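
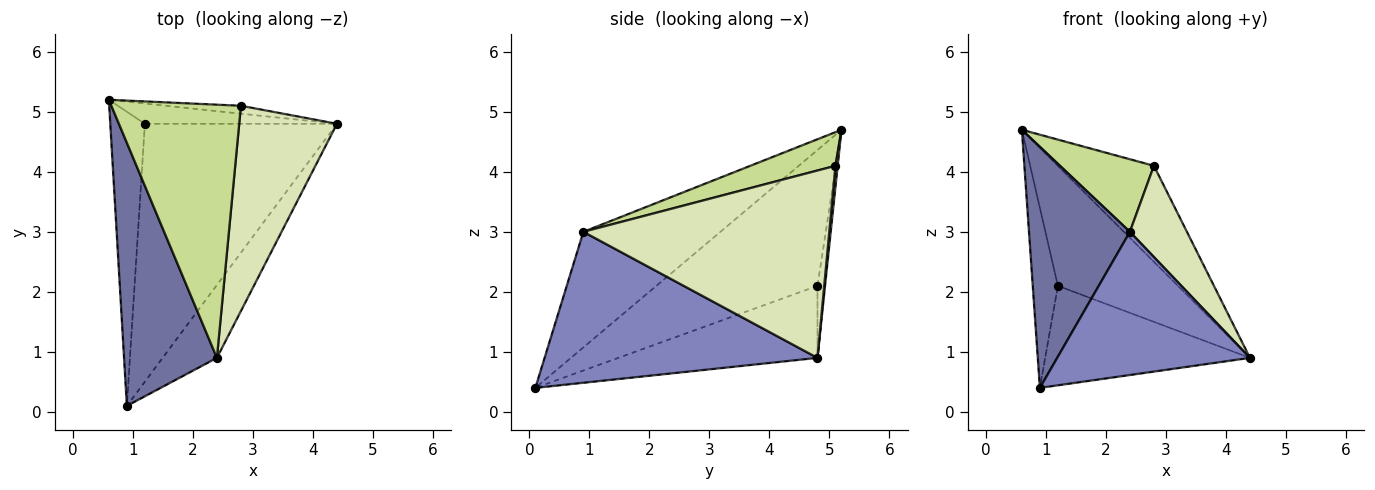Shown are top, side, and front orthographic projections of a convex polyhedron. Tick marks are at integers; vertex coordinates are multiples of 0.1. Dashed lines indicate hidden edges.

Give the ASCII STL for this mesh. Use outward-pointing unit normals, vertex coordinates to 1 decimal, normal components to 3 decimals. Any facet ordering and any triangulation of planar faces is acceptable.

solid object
 facet normal -0.676 -0.498 0.543
  outer loop
   vertex 2.4 0.9 3.0
   vertex 0.6 5.2 4.7
   vertex 0.9 0.1 0.4
  endloop
 endfacet
 facet normal 0.784 -0.554 -0.282
  outer loop
   vertex 2.4 0.9 3.0
   vertex 0.9 0.1 0.4
   vertex 4.4 4.8 0.9
  endloop
 endfacet
 facet normal -0.062 0.984 -0.166
  outer loop
   vertex 1.2 4.8 2.1
   vertex 0.6 5.2 4.7
   vertex 4.4 4.8 0.9
  endloop
 endfacet
 facet normal -0.958 0.149 -0.244
  outer loop
   vertex 1.2 4.8 2.1
   vertex 0.9 0.1 0.4
   vertex 0.6 5.2 4.7
  endloop
 endfacet
 facet normal -0.330 0.340 -0.881
  outer loop
   vertex 1.2 4.8 2.1
   vertex 4.4 4.8 0.9
   vertex 0.9 0.1 0.4
  endloop
 endfacet
 facet normal 0.023 0.996 -0.082
  outer loop
   vertex 2.8 5.1 4.1
   vertex 4.4 4.8 0.9
   vertex 0.6 5.2 4.7
  endloop
 endfacet
 facet normal 0.242 -0.267 0.933
  outer loop
   vertex 2.8 5.1 4.1
   vertex 0.6 5.2 4.7
   vertex 2.4 0.9 3.0
  endloop
 endfacet
 facet normal 0.868 -0.201 0.453
  outer loop
   vertex 2.8 5.1 4.1
   vertex 2.4 0.9 3.0
   vertex 4.4 4.8 0.9
  endloop
 endfacet
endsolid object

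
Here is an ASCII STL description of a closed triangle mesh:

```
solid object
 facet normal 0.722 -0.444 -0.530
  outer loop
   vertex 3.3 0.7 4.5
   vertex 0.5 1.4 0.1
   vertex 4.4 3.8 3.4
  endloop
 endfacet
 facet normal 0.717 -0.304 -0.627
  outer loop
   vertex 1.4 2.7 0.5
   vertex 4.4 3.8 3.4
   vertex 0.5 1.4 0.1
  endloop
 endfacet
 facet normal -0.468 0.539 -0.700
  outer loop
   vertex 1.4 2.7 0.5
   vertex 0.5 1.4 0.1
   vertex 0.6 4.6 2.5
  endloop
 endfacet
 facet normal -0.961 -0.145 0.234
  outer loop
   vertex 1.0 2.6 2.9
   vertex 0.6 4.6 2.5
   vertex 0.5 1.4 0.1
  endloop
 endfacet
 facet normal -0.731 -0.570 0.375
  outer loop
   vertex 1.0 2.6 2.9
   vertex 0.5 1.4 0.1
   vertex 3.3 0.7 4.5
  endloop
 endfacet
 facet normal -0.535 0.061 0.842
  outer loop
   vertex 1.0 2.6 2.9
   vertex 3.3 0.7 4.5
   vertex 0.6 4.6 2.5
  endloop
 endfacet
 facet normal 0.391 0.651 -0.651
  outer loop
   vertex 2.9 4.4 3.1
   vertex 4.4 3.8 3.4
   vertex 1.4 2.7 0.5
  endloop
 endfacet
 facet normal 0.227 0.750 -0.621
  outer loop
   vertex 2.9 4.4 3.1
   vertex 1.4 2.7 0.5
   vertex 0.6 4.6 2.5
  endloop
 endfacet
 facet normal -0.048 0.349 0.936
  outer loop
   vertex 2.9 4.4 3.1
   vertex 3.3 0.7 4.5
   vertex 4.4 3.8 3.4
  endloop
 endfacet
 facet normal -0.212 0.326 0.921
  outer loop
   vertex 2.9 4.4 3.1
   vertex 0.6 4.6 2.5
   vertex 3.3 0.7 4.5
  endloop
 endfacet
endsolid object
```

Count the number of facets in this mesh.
10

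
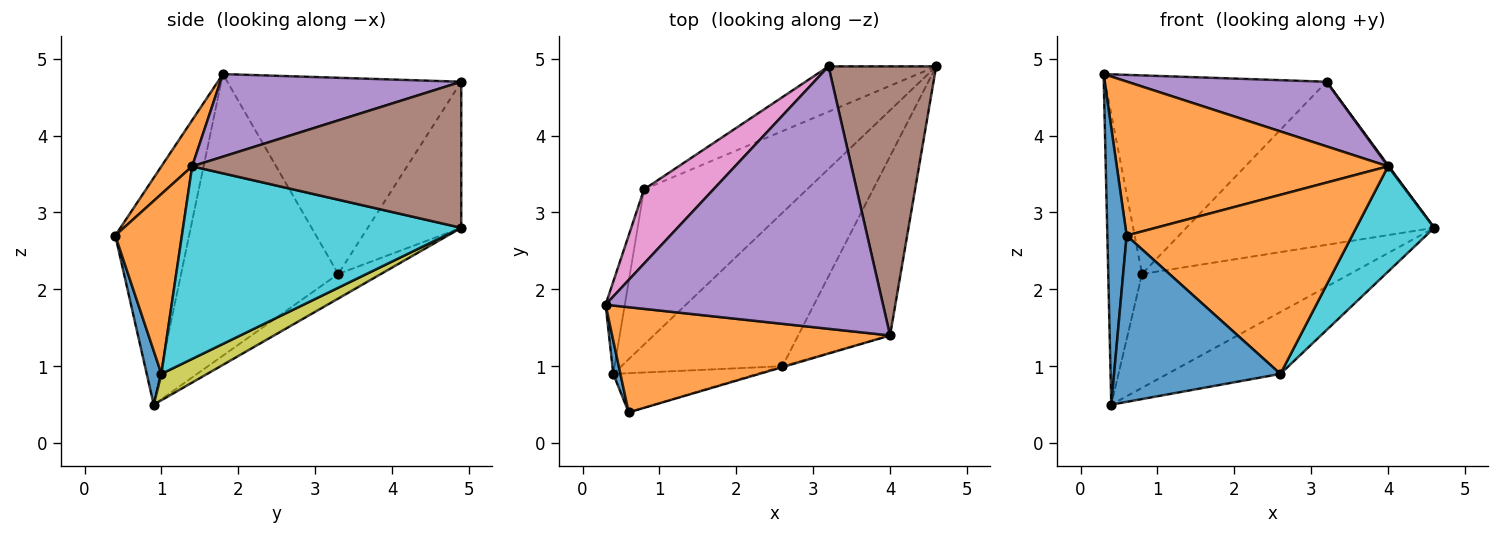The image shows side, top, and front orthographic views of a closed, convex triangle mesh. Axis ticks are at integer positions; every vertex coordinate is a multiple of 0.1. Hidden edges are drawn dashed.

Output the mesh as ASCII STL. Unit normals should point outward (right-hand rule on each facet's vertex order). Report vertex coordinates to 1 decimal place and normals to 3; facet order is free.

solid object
 facet normal -0.967 -0.253 0.030
  outer loop
   vertex 0.4 0.9 0.5
   vertex 0.6 0.4 2.7
   vertex 0.3 1.8 4.8
  endloop
 endfacet
 facet normal 0.093 -0.822 0.561
  outer loop
   vertex 4.0 1.4 3.6
   vertex 0.3 1.8 4.8
   vertex 0.6 0.4 2.7
  endloop
 endfacet
 facet normal -0.975 0.210 -0.067
  outer loop
   vertex 0.8 3.3 2.2
   vertex 0.4 0.9 0.5
   vertex 0.3 1.8 4.8
  endloop
 endfacet
 facet normal -0.121 0.587 -0.800
  outer loop
   vertex 0.8 3.3 2.2
   vertex 4.6 4.9 2.8
   vertex 0.4 0.9 0.5
  endloop
 endfacet
 facet normal 0.278 -0.230 0.933
  outer loop
   vertex 3.2 4.9 4.7
   vertex 0.3 1.8 4.8
   vertex 4.0 1.4 3.6
  endloop
 endfacet
 facet normal 0.805 -0.002 0.593
  outer loop
   vertex 3.2 4.9 4.7
   vertex 4.0 1.4 3.6
   vertex 4.6 4.9 2.8
  endloop
 endfacet
 facet normal -0.703 0.666 0.249
  outer loop
   vertex 3.2 4.9 4.7
   vertex 0.8 3.3 2.2
   vertex 0.3 1.8 4.8
  endloop
 endfacet
 facet normal -0.342 0.906 -0.252
  outer loop
   vertex 3.2 4.9 4.7
   vertex 4.6 4.9 2.8
   vertex 0.8 3.3 2.2
  endloop
 endfacet
 facet normal 0.150 0.370 -0.917
  outer loop
   vertex 2.6 1.0 0.9
   vertex 0.4 0.9 0.5
   vertex 4.6 4.9 2.8
  endloop
 endfacet
 facet normal 0.875 -0.245 -0.417
  outer loop
   vertex 2.6 1.0 0.9
   vertex 4.6 4.9 2.8
   vertex 4.0 1.4 3.6
  endloop
 endfacet
 facet normal 0.086 -0.970 -0.228
  outer loop
   vertex 2.6 1.0 0.9
   vertex 0.6 0.4 2.7
   vertex 0.4 0.9 0.5
  endloop
 endfacet
 facet normal 0.283 -0.959 -0.005
  outer loop
   vertex 2.6 1.0 0.9
   vertex 4.0 1.4 3.6
   vertex 0.6 0.4 2.7
  endloop
 endfacet
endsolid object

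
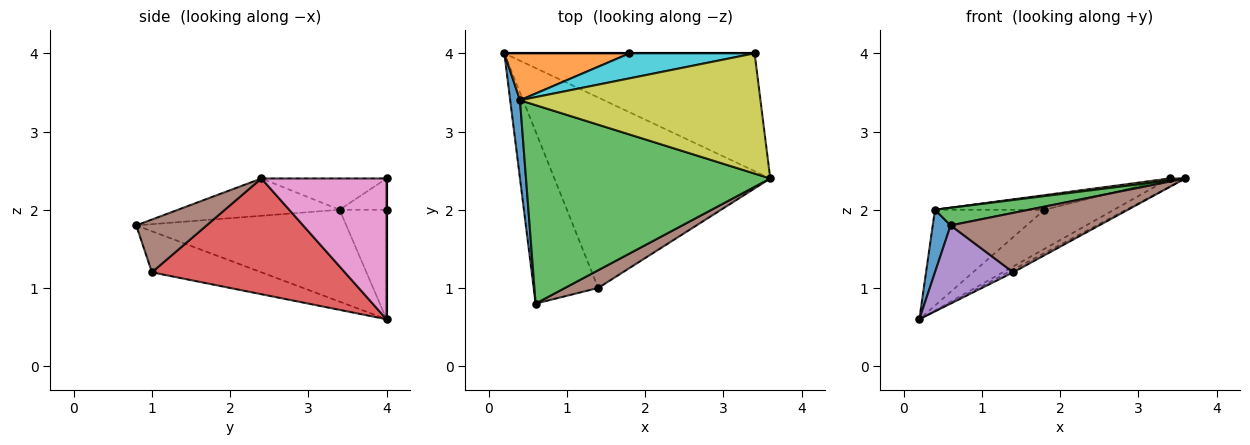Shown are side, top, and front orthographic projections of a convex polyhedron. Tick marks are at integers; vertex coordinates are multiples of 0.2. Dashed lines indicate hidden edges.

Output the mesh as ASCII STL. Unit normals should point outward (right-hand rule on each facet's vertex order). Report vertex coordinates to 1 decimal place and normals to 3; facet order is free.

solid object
 facet normal -0.991 -0.084 0.105
  outer loop
   vertex 0.4 3.4 2.0
   vertex 0.2 4.0 0.6
   vertex 0.6 0.8 1.8
  endloop
 endfacet
 facet normal -0.359 0.838 0.411
  outer loop
   vertex 0.4 3.4 2.0
   vertex 1.8 4.0 2.0
   vertex 0.2 4.0 0.6
  endloop
 endfacet
 facet normal -0.150 -0.087 0.985
  outer loop
   vertex 0.4 3.4 2.0
   vertex 0.6 0.8 1.8
   vertex 3.6 2.4 2.4
  endloop
 endfacet
 facet normal 0.473 0.013 -0.881
  outer loop
   vertex 1.4 1.0 1.2
   vertex 0.2 4.0 0.6
   vertex 3.6 2.4 2.4
  endloop
 endfacet
 facet normal -0.501 -0.358 -0.788
  outer loop
   vertex 1.4 1.0 1.2
   vertex 0.6 0.8 1.8
   vertex 0.2 4.0 0.6
  endloop
 endfacet
 facet normal 0.413 -0.873 0.260
  outer loop
   vertex 1.4 1.0 1.2
   vertex 3.6 2.4 2.4
   vertex 0.6 0.8 1.8
  endloop
 endfacet
 facet normal 0.489 0.061 -0.870
  outer loop
   vertex 3.4 4.0 2.4
   vertex 3.6 2.4 2.4
   vertex 0.2 4.0 0.6
  endloop
 endfacet
 facet normal 0.000 1.000 0.000
  outer loop
   vertex 3.4 4.0 2.4
   vertex 0.2 4.0 0.6
   vertex 1.8 4.0 2.0
  endloop
 endfacet
 facet normal -0.129 -0.016 0.992
  outer loop
   vertex 3.4 4.0 2.4
   vertex 0.4 3.4 2.0
   vertex 3.6 2.4 2.4
  endloop
 endfacet
 facet normal -0.211 0.493 0.844
  outer loop
   vertex 3.4 4.0 2.4
   vertex 1.8 4.0 2.0
   vertex 0.4 3.4 2.0
  endloop
 endfacet
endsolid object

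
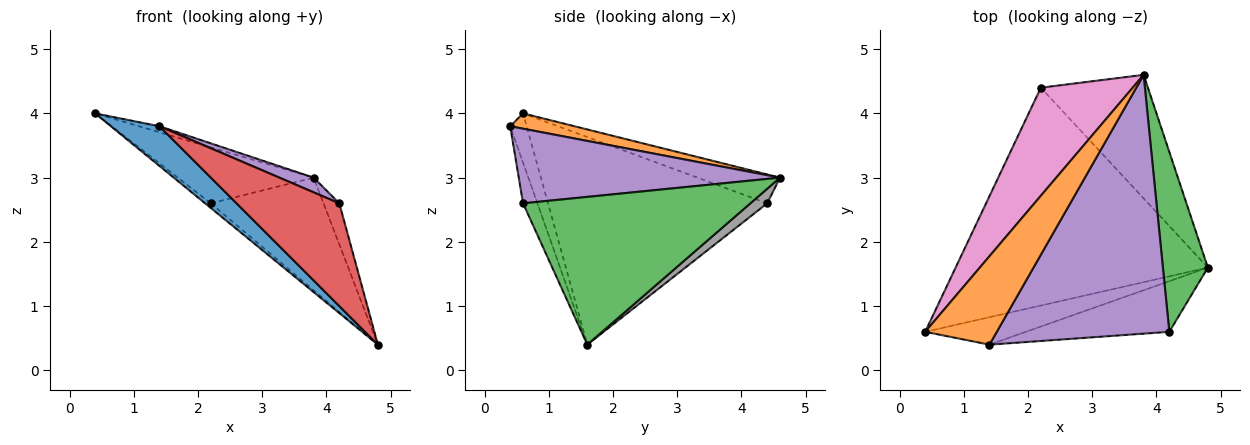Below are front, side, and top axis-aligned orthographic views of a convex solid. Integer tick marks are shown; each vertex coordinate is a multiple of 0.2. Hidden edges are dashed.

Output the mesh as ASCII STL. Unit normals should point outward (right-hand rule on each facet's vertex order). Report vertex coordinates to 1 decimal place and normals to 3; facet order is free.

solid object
 facet normal -0.268 -0.793 -0.548
  outer loop
   vertex 1.4 0.4 3.8
   vertex 0.4 0.6 4.0
   vertex 4.8 1.6 0.4
  endloop
 endfacet
 facet normal 0.208 0.067 0.976
  outer loop
   vertex 1.4 0.4 3.8
   vertex 3.8 4.6 3.0
   vertex 0.4 0.6 4.0
  endloop
 endfacet
 facet normal 0.955 0.066 0.291
  outer loop
   vertex 4.2 0.6 2.6
   vertex 4.8 1.6 0.4
   vertex 3.8 4.6 3.0
  endloop
 endfacet
 facet normal -0.124 -0.890 -0.438
  outer loop
   vertex 4.2 0.6 2.6
   vertex 1.4 0.4 3.8
   vertex 4.8 1.6 0.4
  endloop
 endfacet
 facet normal 0.397 -0.052 0.917
  outer loop
   vertex 4.2 0.6 2.6
   vertex 3.8 4.6 3.0
   vertex 1.4 0.4 3.8
  endloop
 endfacet
 facet normal -0.635 0.017 -0.772
  outer loop
   vertex 2.2 4.4 2.6
   vertex 4.8 1.6 0.4
   vertex 0.4 0.6 4.0
  endloop
 endfacet
 facet normal -0.269 0.443 0.855
  outer loop
   vertex 2.2 4.4 2.6
   vertex 0.4 0.6 4.0
   vertex 3.8 4.6 3.0
  endloop
 endfacet
 facet normal 0.100 0.670 -0.735
  outer loop
   vertex 2.2 4.4 2.6
   vertex 3.8 4.6 3.0
   vertex 4.8 1.6 0.4
  endloop
 endfacet
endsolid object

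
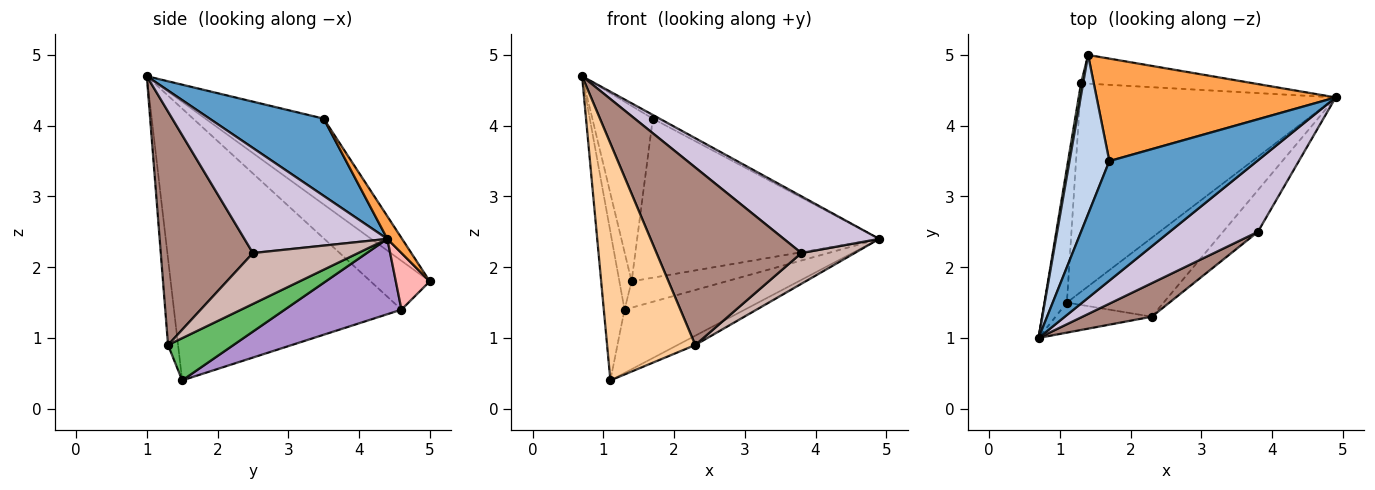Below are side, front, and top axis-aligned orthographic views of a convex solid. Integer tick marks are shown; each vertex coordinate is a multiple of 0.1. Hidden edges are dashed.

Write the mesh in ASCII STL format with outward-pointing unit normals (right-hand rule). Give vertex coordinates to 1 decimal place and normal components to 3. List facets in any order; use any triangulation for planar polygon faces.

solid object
 facet normal 0.463 0.027 0.886
  outer loop
   vertex 1.7 3.5 4.1
   vertex 0.7 1.0 4.7
   vertex 4.9 4.4 2.4
  endloop
 endfacet
 facet normal -0.823 0.421 0.382
  outer loop
   vertex 1.7 3.5 4.1
   vertex 1.4 5.0 1.8
   vertex 0.7 1.0 4.7
  endloop
 endfacet
 facet normal 0.051 0.840 0.541
  outer loop
   vertex 1.7 3.5 4.1
   vertex 4.9 4.4 2.4
   vertex 1.4 5.0 1.8
  endloop
 endfacet
 facet normal -0.112 -0.986 -0.125
  outer loop
   vertex 2.3 1.3 0.9
   vertex 0.7 1.0 4.7
   vertex 1.1 1.5 0.4
  endloop
 endfacet
 facet normal 0.398 0.107 -0.911
  outer loop
   vertex 2.3 1.3 0.9
   vertex 1.1 1.5 0.4
   vertex 4.9 4.4 2.4
  endloop
 endfacet
 facet normal -0.978 0.202 0.043
  outer loop
   vertex 1.3 4.6 1.4
   vertex 0.7 1.0 4.7
   vertex 1.4 5.0 1.8
  endloop
 endfacet
 facet normal -0.993 0.090 -0.082
  outer loop
   vertex 1.3 4.6 1.4
   vertex 1.1 1.5 0.4
   vertex 0.7 1.0 4.7
  endloop
 endfacet
 facet normal 0.235 0.657 -0.716
  outer loop
   vertex 1.3 4.6 1.4
   vertex 1.4 5.0 1.8
   vertex 4.9 4.4 2.4
  endloop
 endfacet
 facet normal 0.271 0.280 -0.921
  outer loop
   vertex 1.3 4.6 1.4
   vertex 4.9 4.4 2.4
   vertex 1.1 1.5 0.4
  endloop
 endfacet
 facet normal 0.682 -0.455 0.573
  outer loop
   vertex 3.8 2.5 2.2
   vertex 4.9 4.4 2.4
   vertex 0.7 1.0 4.7
  endloop
 endfacet
 facet normal 0.530 -0.833 0.157
  outer loop
   vertex 3.8 2.5 2.2
   vertex 0.7 1.0 4.7
   vertex 2.3 1.3 0.9
  endloop
 endfacet
 facet normal 0.761 -0.386 -0.522
  outer loop
   vertex 3.8 2.5 2.2
   vertex 2.3 1.3 0.9
   vertex 4.9 4.4 2.4
  endloop
 endfacet
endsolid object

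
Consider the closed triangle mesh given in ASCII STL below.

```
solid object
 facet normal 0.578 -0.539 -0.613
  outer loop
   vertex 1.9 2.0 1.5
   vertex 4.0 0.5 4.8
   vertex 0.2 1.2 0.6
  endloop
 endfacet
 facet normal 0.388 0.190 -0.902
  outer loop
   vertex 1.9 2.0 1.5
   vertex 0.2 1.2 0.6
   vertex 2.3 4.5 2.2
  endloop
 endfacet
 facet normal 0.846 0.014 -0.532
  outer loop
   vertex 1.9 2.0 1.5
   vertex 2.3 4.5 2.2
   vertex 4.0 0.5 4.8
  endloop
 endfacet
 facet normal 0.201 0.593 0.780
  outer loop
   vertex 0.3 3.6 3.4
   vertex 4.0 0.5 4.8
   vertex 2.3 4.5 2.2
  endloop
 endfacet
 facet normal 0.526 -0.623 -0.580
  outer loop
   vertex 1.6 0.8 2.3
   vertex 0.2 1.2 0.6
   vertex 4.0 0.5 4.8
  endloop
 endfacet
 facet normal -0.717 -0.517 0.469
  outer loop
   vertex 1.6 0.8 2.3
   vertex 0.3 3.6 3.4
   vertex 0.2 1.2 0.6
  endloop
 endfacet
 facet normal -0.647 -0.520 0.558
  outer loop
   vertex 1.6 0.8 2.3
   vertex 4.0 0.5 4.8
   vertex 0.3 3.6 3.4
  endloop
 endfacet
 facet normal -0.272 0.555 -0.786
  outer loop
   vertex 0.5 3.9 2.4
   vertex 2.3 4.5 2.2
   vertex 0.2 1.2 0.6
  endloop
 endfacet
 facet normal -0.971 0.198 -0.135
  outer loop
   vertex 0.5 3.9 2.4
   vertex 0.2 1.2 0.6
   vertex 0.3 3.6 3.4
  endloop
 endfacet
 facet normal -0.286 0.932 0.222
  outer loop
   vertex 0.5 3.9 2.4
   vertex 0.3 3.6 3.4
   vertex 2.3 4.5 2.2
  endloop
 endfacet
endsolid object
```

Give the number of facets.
10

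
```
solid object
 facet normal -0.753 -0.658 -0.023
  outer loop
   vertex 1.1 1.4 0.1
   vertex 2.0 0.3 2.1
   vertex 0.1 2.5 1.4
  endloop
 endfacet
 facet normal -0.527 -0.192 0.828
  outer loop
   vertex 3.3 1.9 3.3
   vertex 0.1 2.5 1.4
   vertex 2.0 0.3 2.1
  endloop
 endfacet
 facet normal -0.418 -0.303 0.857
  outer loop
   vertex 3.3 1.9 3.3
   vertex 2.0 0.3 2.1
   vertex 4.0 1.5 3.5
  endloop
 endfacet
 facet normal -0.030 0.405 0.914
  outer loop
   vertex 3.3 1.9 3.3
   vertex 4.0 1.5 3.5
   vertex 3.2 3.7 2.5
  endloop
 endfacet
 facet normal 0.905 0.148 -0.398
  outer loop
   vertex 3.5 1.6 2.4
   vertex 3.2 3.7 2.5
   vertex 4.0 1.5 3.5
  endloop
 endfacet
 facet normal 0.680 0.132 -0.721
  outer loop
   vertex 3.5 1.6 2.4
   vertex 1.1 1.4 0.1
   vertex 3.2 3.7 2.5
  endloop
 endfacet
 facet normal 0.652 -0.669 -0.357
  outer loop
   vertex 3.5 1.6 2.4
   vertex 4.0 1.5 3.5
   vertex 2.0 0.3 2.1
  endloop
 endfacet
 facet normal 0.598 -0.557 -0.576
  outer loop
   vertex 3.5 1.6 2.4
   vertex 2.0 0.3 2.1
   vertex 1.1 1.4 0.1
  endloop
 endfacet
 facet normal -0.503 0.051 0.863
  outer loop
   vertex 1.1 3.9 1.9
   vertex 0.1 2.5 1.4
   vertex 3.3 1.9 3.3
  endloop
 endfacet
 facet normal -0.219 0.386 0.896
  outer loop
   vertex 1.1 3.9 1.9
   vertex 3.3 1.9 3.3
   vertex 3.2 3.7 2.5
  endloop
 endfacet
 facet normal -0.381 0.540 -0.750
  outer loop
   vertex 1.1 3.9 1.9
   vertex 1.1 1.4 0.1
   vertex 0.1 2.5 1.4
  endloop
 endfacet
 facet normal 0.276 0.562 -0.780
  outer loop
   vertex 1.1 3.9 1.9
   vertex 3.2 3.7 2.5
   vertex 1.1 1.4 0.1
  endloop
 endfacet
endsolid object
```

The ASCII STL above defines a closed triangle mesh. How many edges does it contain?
18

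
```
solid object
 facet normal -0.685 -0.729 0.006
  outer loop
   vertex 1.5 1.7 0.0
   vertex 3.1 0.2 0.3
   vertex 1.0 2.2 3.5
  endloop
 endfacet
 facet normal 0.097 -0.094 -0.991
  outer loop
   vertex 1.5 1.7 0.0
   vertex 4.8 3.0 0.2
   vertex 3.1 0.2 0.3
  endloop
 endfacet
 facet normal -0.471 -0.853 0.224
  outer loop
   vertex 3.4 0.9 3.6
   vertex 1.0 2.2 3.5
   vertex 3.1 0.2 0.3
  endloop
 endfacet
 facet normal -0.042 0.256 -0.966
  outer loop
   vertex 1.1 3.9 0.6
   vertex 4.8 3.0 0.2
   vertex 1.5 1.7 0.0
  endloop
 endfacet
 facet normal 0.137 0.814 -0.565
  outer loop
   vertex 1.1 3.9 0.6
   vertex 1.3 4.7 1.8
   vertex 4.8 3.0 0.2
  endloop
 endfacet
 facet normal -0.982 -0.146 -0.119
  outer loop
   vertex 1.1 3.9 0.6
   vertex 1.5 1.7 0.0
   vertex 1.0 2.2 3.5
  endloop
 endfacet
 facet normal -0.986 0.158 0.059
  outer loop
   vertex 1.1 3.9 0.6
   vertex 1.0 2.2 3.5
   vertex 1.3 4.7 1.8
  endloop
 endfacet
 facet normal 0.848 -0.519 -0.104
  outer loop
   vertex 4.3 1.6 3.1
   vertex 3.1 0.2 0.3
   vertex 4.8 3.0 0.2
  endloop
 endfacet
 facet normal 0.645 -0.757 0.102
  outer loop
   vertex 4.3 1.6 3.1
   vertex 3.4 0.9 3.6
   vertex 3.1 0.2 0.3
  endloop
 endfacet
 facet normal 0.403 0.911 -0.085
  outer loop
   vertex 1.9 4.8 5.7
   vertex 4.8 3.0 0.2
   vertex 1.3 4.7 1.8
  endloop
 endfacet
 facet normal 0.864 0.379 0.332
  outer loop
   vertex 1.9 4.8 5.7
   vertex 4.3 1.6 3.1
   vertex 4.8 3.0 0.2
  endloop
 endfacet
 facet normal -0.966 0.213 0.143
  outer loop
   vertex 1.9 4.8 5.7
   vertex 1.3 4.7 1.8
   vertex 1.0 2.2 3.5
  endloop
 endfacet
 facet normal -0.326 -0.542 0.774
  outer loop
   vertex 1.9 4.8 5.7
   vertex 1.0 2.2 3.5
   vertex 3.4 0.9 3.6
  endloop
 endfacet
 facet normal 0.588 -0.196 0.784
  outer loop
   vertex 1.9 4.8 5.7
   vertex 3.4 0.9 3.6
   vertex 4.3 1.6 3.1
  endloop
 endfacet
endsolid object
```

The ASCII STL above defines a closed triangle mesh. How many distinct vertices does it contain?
9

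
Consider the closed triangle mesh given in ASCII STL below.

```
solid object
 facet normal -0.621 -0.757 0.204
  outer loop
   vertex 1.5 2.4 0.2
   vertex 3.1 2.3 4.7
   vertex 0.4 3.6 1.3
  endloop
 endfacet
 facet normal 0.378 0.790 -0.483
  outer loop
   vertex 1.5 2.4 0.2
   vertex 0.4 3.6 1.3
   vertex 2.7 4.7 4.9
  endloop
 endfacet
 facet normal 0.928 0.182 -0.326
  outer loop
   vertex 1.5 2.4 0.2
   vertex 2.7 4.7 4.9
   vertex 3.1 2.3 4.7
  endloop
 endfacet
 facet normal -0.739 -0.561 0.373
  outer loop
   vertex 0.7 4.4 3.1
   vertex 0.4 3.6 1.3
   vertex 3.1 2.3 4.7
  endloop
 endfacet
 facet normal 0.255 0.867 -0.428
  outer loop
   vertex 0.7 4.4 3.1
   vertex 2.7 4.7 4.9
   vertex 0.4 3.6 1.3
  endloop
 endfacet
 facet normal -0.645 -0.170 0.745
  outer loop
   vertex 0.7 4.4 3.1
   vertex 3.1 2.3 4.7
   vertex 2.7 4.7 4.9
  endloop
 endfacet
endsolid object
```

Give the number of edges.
9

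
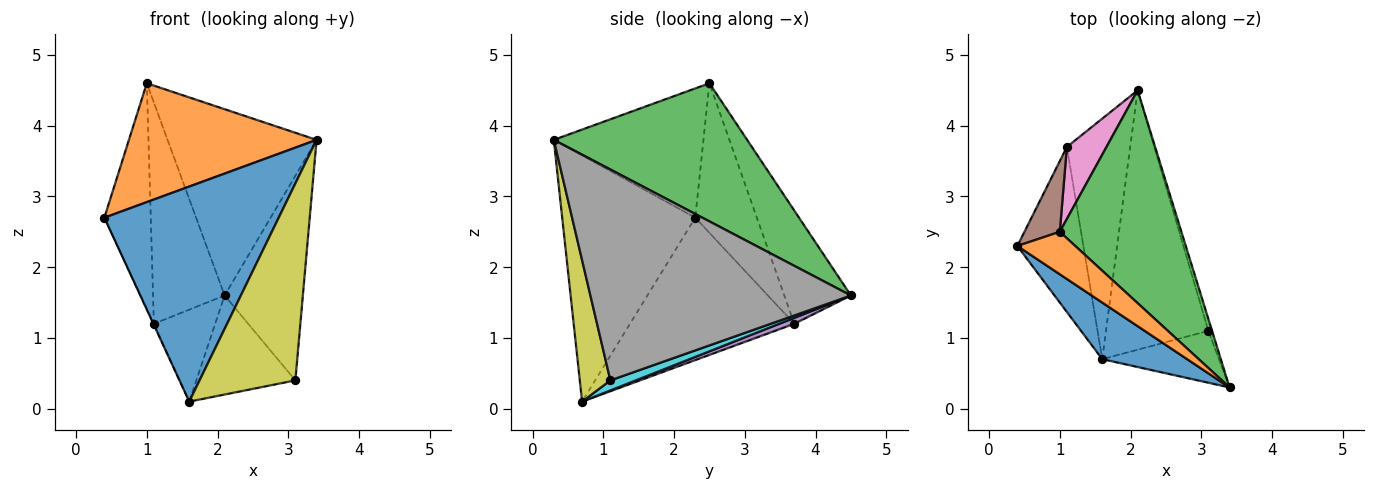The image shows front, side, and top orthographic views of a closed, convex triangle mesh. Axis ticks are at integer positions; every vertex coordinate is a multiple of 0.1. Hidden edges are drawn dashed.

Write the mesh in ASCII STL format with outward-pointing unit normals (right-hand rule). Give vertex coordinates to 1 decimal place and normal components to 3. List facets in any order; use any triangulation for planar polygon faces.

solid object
 facet normal -0.594 -0.778 0.205
  outer loop
   vertex 1.6 0.7 0.1
   vertex 3.4 0.3 3.8
   vertex 0.4 2.3 2.7
  endloop
 endfacet
 facet normal -0.601 -0.753 0.269
  outer loop
   vertex 1.0 2.5 4.6
   vertex 0.4 2.3 2.7
   vertex 3.4 0.3 3.8
  endloop
 endfacet
 facet normal 0.650 0.501 0.572
  outer loop
   vertex 1.0 2.5 4.6
   vertex 3.4 0.3 3.8
   vertex 2.1 4.5 1.6
  endloop
 endfacet
 facet normal -0.907 0.003 -0.421
  outer loop
   vertex 1.1 3.7 1.2
   vertex 1.6 0.7 0.1
   vertex 0.4 2.3 2.7
  endloop
 endfacet
 facet normal 0.088 0.356 -0.930
  outer loop
   vertex 1.1 3.7 1.2
   vertex 2.1 4.5 1.6
   vertex 1.6 0.7 0.1
  endloop
 endfacet
 facet normal -0.785 0.591 0.186
  outer loop
   vertex 1.1 3.7 1.2
   vertex 0.4 2.3 2.7
   vertex 1.0 2.5 4.6
  endloop
 endfacet
 facet normal -0.663 0.712 0.232
  outer loop
   vertex 1.1 3.7 1.2
   vertex 1.0 2.5 4.6
   vertex 2.1 4.5 1.6
  endloop
 endfacet
 facet normal 0.958 0.288 -0.017
  outer loop
   vertex 3.1 1.1 0.4
   vertex 2.1 4.5 1.6
   vertex 3.4 0.3 3.8
  endloop
 endfacet
 facet normal 0.295 -0.924 -0.243
  outer loop
   vertex 3.1 1.1 0.4
   vertex 3.4 0.3 3.8
   vertex 1.6 0.7 0.1
  endloop
 endfacet
 facet normal 0.091 0.355 -0.930
  outer loop
   vertex 3.1 1.1 0.4
   vertex 1.6 0.7 0.1
   vertex 2.1 4.5 1.6
  endloop
 endfacet
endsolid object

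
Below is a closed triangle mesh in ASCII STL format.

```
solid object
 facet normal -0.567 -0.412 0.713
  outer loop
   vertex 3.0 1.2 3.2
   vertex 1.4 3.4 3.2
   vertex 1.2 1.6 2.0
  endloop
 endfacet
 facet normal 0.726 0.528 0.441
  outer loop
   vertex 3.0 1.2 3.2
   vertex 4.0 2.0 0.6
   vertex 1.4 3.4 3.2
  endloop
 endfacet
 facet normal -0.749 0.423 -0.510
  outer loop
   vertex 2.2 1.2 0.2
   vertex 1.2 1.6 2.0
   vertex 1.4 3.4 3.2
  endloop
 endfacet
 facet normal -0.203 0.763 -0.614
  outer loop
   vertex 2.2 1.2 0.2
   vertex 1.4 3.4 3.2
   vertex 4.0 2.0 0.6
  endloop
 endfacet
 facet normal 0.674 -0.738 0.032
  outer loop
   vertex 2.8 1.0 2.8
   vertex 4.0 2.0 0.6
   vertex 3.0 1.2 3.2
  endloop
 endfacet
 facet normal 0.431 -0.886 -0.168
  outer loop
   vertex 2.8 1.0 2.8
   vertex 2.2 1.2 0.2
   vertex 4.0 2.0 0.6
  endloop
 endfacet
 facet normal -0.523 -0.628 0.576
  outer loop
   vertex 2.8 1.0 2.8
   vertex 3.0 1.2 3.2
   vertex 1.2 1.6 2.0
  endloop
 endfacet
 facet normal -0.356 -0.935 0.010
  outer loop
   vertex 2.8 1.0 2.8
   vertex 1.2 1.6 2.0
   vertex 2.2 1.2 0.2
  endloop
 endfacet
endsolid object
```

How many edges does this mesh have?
12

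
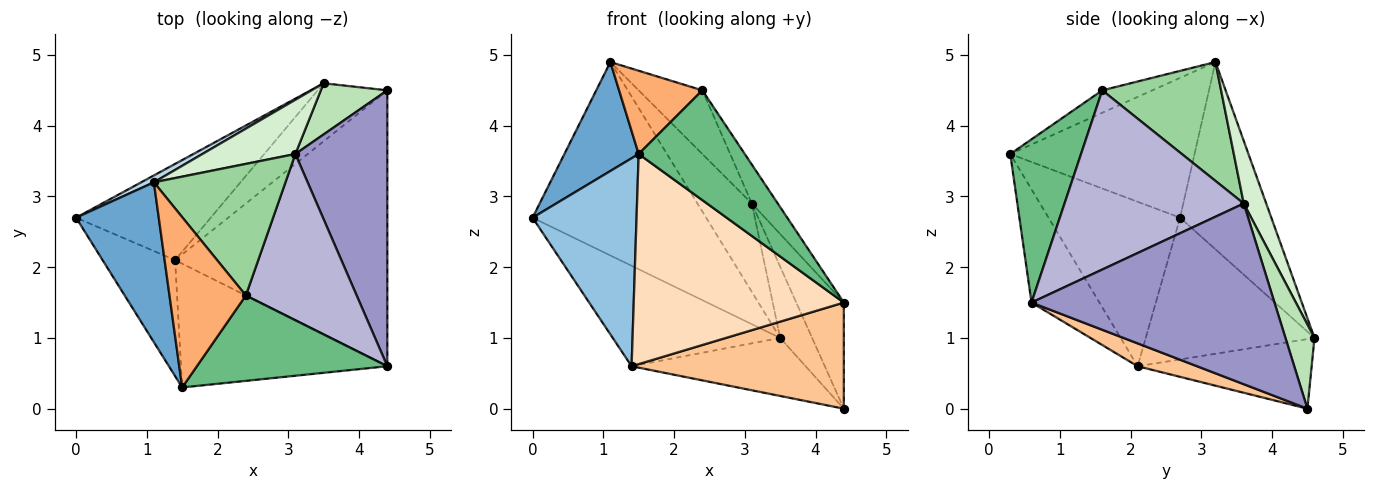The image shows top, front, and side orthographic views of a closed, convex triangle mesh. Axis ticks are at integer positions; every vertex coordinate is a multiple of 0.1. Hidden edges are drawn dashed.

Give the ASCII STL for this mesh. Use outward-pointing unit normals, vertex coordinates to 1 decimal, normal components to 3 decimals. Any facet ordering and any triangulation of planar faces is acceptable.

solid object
 facet normal -0.813 -0.328 0.481
  outer loop
   vertex 1.1 3.2 4.9
   vertex 0.0 2.7 2.7
   vertex 1.5 0.3 3.6
  endloop
 endfacet
 facet normal -0.741 -0.586 -0.327
  outer loop
   vertex 1.4 2.1 0.6
   vertex 1.5 0.3 3.6
   vertex 0.0 2.7 2.7
  endloop
 endfacet
 facet normal -0.465 0.885 0.031
  outer loop
   vertex 3.5 4.6 1.0
   vertex 0.0 2.7 2.7
   vertex 1.1 3.2 4.9
  endloop
 endfacet
 facet normal -0.589 0.584 -0.559
  outer loop
   vertex 3.5 4.6 1.0
   vertex 1.4 2.1 0.6
   vertex 0.0 2.7 2.7
  endloop
 endfacet
 facet normal -0.577 0.577 -0.577
  outer loop
   vertex 3.5 4.6 1.0
   vertex 4.4 4.5 0.0
   vertex 1.4 2.1 0.6
  endloop
 endfacet
 facet normal -0.255 -0.425 0.869
  outer loop
   vertex 2.4 1.6 4.5
   vertex 1.1 3.2 4.9
   vertex 1.5 0.3 3.6
  endloop
 endfacet
 facet normal 0.100 -0.357 -0.929
  outer loop
   vertex 4.4 0.6 1.5
   vertex 1.4 2.1 0.6
   vertex 4.4 4.5 0.0
  endloop
 endfacet
 facet normal -0.268 -0.830 -0.489
  outer loop
   vertex 4.4 0.6 1.5
   vertex 1.5 0.3 3.6
   vertex 1.4 2.1 0.6
  endloop
 endfacet
 facet normal 0.466 -0.699 0.543
  outer loop
   vertex 4.4 0.6 1.5
   vertex 2.4 1.6 4.5
   vertex 1.5 0.3 3.6
  endloop
 endfacet
 facet normal 0.631 0.338 0.698
  outer loop
   vertex 3.1 3.6 2.9
   vertex 1.1 3.2 4.9
   vertex 2.4 1.6 4.5
  endloop
 endfacet
 facet normal 0.594 0.654 0.469
  outer loop
   vertex 3.1 3.6 2.9
   vertex 4.4 4.5 0.0
   vertex 3.5 4.6 1.0
  endloop
 endfacet
 facet normal 0.332 0.804 0.493
  outer loop
   vertex 3.1 3.6 2.9
   vertex 3.5 4.6 1.0
   vertex 1.1 3.2 4.9
  endloop
 endfacet
 facet normal 0.878 0.172 0.447
  outer loop
   vertex 3.1 3.6 2.9
   vertex 4.4 0.6 1.5
   vertex 4.4 4.5 0.0
  endloop
 endfacet
 facet normal 0.844 0.122 0.522
  outer loop
   vertex 3.1 3.6 2.9
   vertex 2.4 1.6 4.5
   vertex 4.4 0.6 1.5
  endloop
 endfacet
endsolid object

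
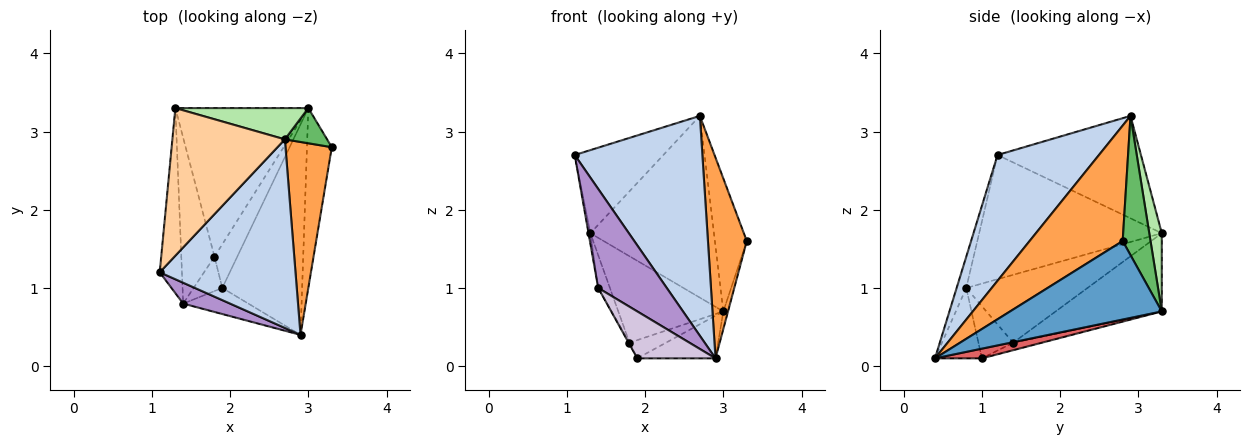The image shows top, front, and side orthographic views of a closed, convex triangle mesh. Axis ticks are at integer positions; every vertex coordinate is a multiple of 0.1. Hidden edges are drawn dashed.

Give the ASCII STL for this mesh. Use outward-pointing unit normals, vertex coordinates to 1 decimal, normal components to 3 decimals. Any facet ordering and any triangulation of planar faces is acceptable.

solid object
 facet normal 0.953 0.029 -0.301
  outer loop
   vertex 3.0 3.3 0.7
   vertex 3.3 2.8 1.6
   vertex 2.9 0.4 0.1
  endloop
 endfacet
 facet normal 0.516 -0.650 0.558
  outer loop
   vertex 2.7 2.9 3.2
   vertex 1.1 1.2 2.7
   vertex 2.9 0.4 0.1
  endloop
 endfacet
 facet normal 0.865 -0.361 0.347
  outer loop
   vertex 2.7 2.9 3.2
   vertex 2.9 0.4 0.1
   vertex 3.3 2.8 1.6
  endloop
 endfacet
 facet normal -0.622 0.384 0.683
  outer loop
   vertex 2.7 2.9 3.2
   vertex 1.3 3.3 1.7
   vertex 1.1 1.2 2.7
  endloop
 endfacet
 facet normal 0.645 0.739 0.196
  outer loop
   vertex 2.7 2.9 3.2
   vertex 3.3 2.8 1.6
   vertex 3.0 3.3 0.7
  endloop
 endfacet
 facet normal 0.099 0.981 0.169
  outer loop
   vertex 2.7 2.9 3.2
   vertex 3.0 3.3 0.7
   vertex 1.3 3.3 1.7
  endloop
 endfacet
 facet normal 0.118 0.197 -0.973
  outer loop
   vertex 1.9 1.0 0.1
   vertex 3.0 3.3 0.7
   vertex 2.9 0.4 0.1
  endloop
 endfacet
 facet normal -0.984 0.010 -0.176
  outer loop
   vertex 1.4 0.8 1.0
   vertex 1.1 1.2 2.7
   vertex 1.3 3.3 1.7
  endloop
 endfacet
 facet normal -0.136 -0.969 0.204
  outer loop
   vertex 1.4 0.8 1.0
   vertex 2.9 0.4 0.1
   vertex 1.1 1.2 2.7
  endloop
 endfacet
 facet normal -0.464 -0.774 -0.430
  outer loop
   vertex 1.4 0.8 1.0
   vertex 1.9 1.0 0.1
   vertex 2.9 0.4 0.1
  endloop
 endfacet
 facet normal -0.895 0.087 -0.437
  outer loop
   vertex 1.8 1.4 0.3
   vertex 1.4 0.8 1.0
   vertex 1.3 3.3 1.7
  endloop
 endfacet
 facet normal -0.876 0.022 -0.482
  outer loop
   vertex 1.8 1.4 0.3
   vertex 1.9 1.0 0.1
   vertex 1.4 0.8 1.0
  endloop
 endfacet
 facet normal -0.453 0.448 -0.770
  outer loop
   vertex 1.8 1.4 0.3
   vertex 1.3 3.3 1.7
   vertex 3.0 3.3 0.7
  endloop
 endfacet
 facet normal -0.290 0.369 -0.883
  outer loop
   vertex 1.8 1.4 0.3
   vertex 3.0 3.3 0.7
   vertex 1.9 1.0 0.1
  endloop
 endfacet
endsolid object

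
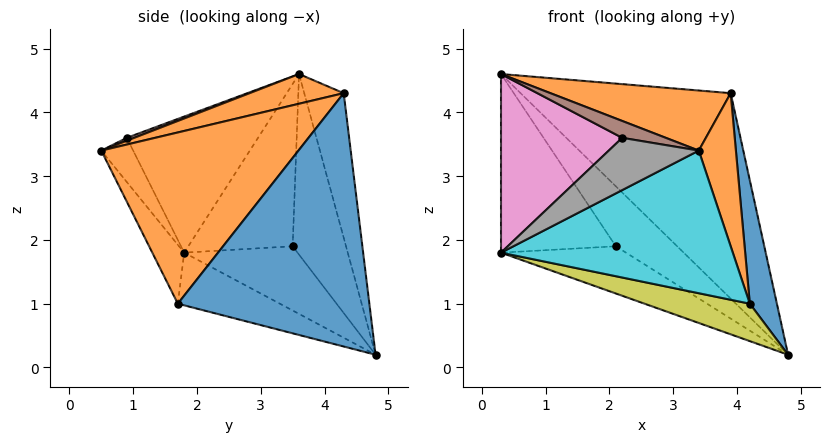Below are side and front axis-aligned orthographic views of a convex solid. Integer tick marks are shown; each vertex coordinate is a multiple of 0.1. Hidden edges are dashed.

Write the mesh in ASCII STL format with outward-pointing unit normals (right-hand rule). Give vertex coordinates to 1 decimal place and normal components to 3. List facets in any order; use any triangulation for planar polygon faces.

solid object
 facet normal -0.184 0.980 0.079
  outer loop
   vertex 3.9 4.3 4.3
   vertex 4.8 4.8 0.2
   vertex 0.3 3.6 4.6
  endloop
 endfacet
 facet normal 0.128 -0.244 0.961
  outer loop
   vertex 3.9 4.3 4.3
   vertex 0.3 3.6 4.6
   vertex 3.4 0.5 3.4
  endloop
 endfacet
 facet normal -0.595 0.684 -0.422
  outer loop
   vertex 2.1 3.5 1.9
   vertex 0.3 3.6 4.6
   vertex 4.8 4.8 0.2
  endloop
 endfacet
 facet normal -0.607 0.668 -0.430
  outer loop
   vertex 2.1 3.5 1.9
   vertex 0.3 1.8 1.8
   vertex 0.3 3.6 4.6
  endloop
 endfacet
 facet normal -0.601 0.662 -0.448
  outer loop
   vertex 2.1 3.5 1.9
   vertex 4.8 4.8 0.2
   vertex 0.3 1.8 1.8
  endloop
 endfacet
 facet normal 0.054 -0.313 0.948
  outer loop
   vertex 2.2 0.9 3.6
   vertex 3.4 0.5 3.4
   vertex 0.3 3.6 4.6
  endloop
 endfacet
 facet normal -0.673 -0.622 0.400
  outer loop
   vertex 2.2 0.9 3.6
   vertex 0.3 3.6 4.6
   vertex 0.3 1.8 1.8
  endloop
 endfacet
 facet normal -0.332 -0.936 -0.118
  outer loop
   vertex 2.2 0.9 3.6
   vertex 0.3 1.8 1.8
   vertex 3.4 0.5 3.4
  endloop
 endfacet
 facet normal -0.202 -0.208 -0.957
  outer loop
   vertex 4.2 1.7 1.0
   vertex 0.3 1.8 1.8
   vertex 4.8 4.8 0.2
  endloop
 endfacet
 facet normal -0.120 -0.871 -0.476
  outer loop
   vertex 4.2 1.7 1.0
   vertex 3.4 0.5 3.4
   vertex 0.3 1.8 1.8
  endloop
 endfacet
 facet normal 0.971 -0.137 0.196
  outer loop
   vertex 4.2 1.7 1.0
   vertex 4.8 4.8 0.2
   vertex 3.9 4.3 4.3
  endloop
 endfacet
 facet normal 0.957 -0.180 0.229
  outer loop
   vertex 4.2 1.7 1.0
   vertex 3.9 4.3 4.3
   vertex 3.4 0.5 3.4
  endloop
 endfacet
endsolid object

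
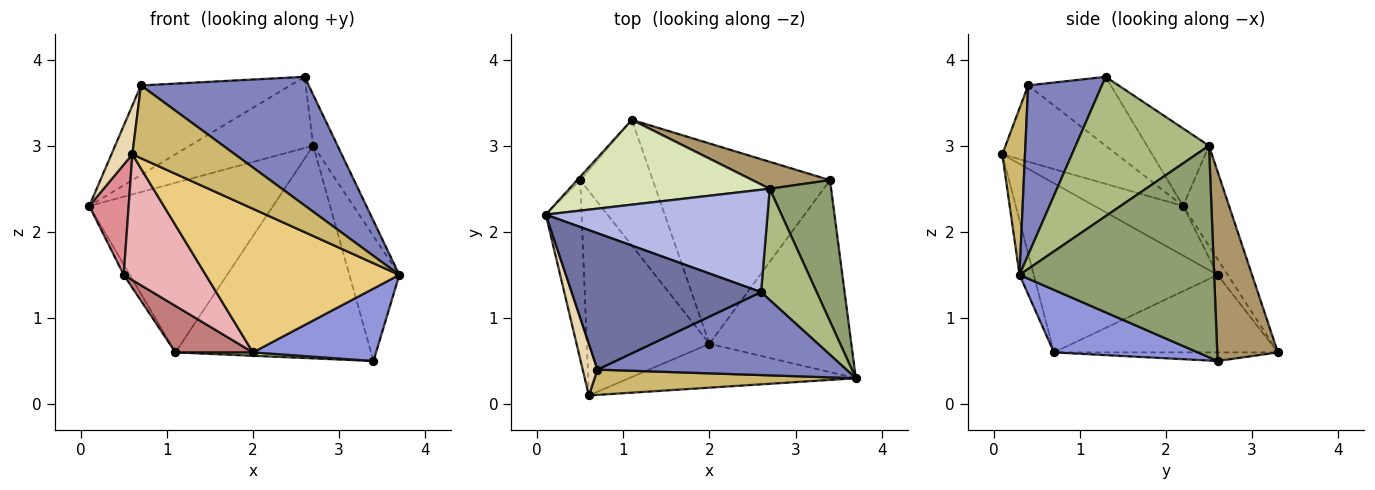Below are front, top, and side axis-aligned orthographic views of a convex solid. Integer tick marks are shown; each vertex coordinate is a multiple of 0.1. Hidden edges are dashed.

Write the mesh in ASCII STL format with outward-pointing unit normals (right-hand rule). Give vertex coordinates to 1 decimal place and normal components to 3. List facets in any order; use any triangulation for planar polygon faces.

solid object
 facet normal -0.291 0.525 0.800
  outer loop
   vertex 0.7 0.4 3.7
   vertex 2.6 1.3 3.8
   vertex 0.1 2.2 2.3
  endloop
 endfacet
 facet normal 0.347 -0.788 0.508
  outer loop
   vertex 0.7 0.4 3.7
   vertex 3.7 0.3 1.5
   vertex 2.6 1.3 3.8
  endloop
 endfacet
 facet normal 0.381 -0.326 -0.865
  outer loop
   vertex 2.0 0.7 0.6
   vertex 3.4 2.6 0.5
   vertex 3.7 0.3 1.5
  endloop
 endfacet
 facet normal -0.276 0.549 0.789
  outer loop
   vertex 2.7 2.5 3.0
   vertex 0.1 2.2 2.3
   vertex 2.6 1.3 3.8
  endloop
 endfacet
 facet normal 0.932 0.239 0.271
  outer loop
   vertex 2.7 2.5 3.0
   vertex 3.7 0.3 1.5
   vertex 3.4 2.6 0.5
  endloop
 endfacet
 facet normal 0.916 0.167 0.365
  outer loop
   vertex 2.7 2.5 3.0
   vertex 2.6 1.3 3.8
   vertex 3.7 0.3 1.5
  endloop
 endfacet
 facet normal -0.049 -0.017 -0.999
  outer loop
   vertex 1.1 3.3 0.6
   vertex 3.4 2.6 0.5
   vertex 2.0 0.7 0.6
  endloop
 endfacet
 facet normal -0.218 0.873 0.436
  outer loop
   vertex 1.1 3.3 0.6
   vertex 0.1 2.2 2.3
   vertex 2.7 2.5 3.0
  endloop
 endfacet
 facet normal 0.294 0.948 0.120
  outer loop
   vertex 1.1 3.3 0.6
   vertex 2.7 2.5 3.0
   vertex 3.4 2.6 0.5
  endloop
 endfacet
 facet normal 0.205 -0.925 0.321
  outer loop
   vertex 0.6 0.1 2.9
   vertex 3.7 0.3 1.5
   vertex 0.7 0.4 3.7
  endloop
 endfacet
 facet normal -0.070 -0.954 -0.292
  outer loop
   vertex 0.6 0.1 2.9
   vertex 2.0 0.7 0.6
   vertex 3.7 0.3 1.5
  endloop
 endfacet
 facet normal -0.966 -0.177 0.187
  outer loop
   vertex 0.6 0.1 2.9
   vertex 0.7 0.4 3.7
   vertex 0.1 2.2 2.3
  endloop
 endfacet
 facet normal -0.845 0.507 -0.169
  outer loop
   vertex 0.5 2.6 1.5
   vertex 0.1 2.2 2.3
   vertex 1.1 3.3 0.6
  endloop
 endfacet
 facet normal -0.708 -0.245 -0.662
  outer loop
   vertex 0.5 2.6 1.5
   vertex 1.1 3.3 0.6
   vertex 2.0 0.7 0.6
  endloop
 endfacet
 facet normal -0.763 -0.339 -0.551
  outer loop
   vertex 0.5 2.6 1.5
   vertex 0.6 0.1 2.9
   vertex 0.1 2.2 2.3
  endloop
 endfacet
 facet normal -0.761 -0.340 -0.552
  outer loop
   vertex 0.5 2.6 1.5
   vertex 2.0 0.7 0.6
   vertex 0.6 0.1 2.9
  endloop
 endfacet
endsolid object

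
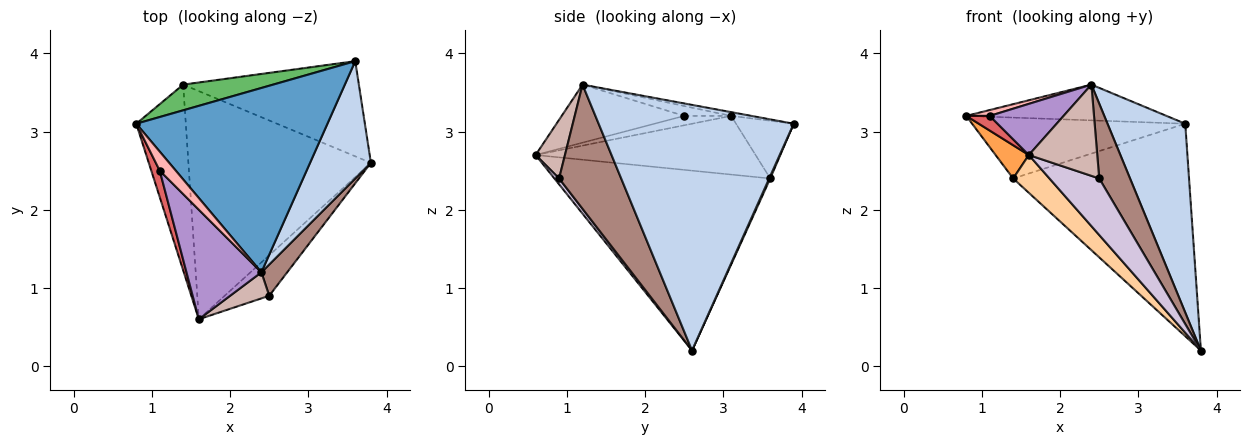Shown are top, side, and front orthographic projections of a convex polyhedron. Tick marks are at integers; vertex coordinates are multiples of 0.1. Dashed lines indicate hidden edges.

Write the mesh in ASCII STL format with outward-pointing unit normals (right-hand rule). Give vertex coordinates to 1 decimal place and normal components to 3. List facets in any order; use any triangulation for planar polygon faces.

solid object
 facet normal -0.019 0.190 0.982
  outer loop
   vertex 2.4 1.2 3.6
   vertex 3.6 3.9 3.1
   vertex 0.8 3.1 3.2
  endloop
 endfacet
 facet normal 0.905 -0.361 0.224
  outer loop
   vertex 2.4 1.2 3.6
   vertex 3.8 2.6 0.2
   vertex 3.6 3.9 3.1
  endloop
 endfacet
 facet normal -0.759 -0.115 -0.641
  outer loop
   vertex 1.4 3.6 2.4
   vertex 1.6 0.6 2.7
   vertex 0.8 3.1 3.2
  endloop
 endfacet
 facet normal -0.697 -0.117 -0.707
  outer loop
   vertex 1.4 3.6 2.4
   vertex 3.8 2.6 0.2
   vertex 1.6 0.6 2.7
  endloop
 endfacet
 facet normal -0.242 0.894 0.377
  outer loop
   vertex 1.4 3.6 2.4
   vertex 0.8 3.1 3.2
   vertex 3.6 3.9 3.1
  endloop
 endfacet
 facet normal 0.006 0.913 -0.409
  outer loop
   vertex 1.4 3.6 2.4
   vertex 3.6 3.9 3.1
   vertex 3.8 2.6 0.2
  endloop
 endfacet
 facet normal -0.697 -0.348 0.627
  outer loop
   vertex 1.1 2.5 3.2
   vertex 0.8 3.1 3.2
   vertex 1.6 0.6 2.7
  endloop
 endfacet
 facet normal -0.507 -0.253 0.824
  outer loop
   vertex 1.1 2.5 3.2
   vertex 2.4 1.2 3.6
   vertex 0.8 3.1 3.2
  endloop
 endfacet
 facet normal -0.575 -0.346 0.742
  outer loop
   vertex 1.1 2.5 3.2
   vertex 1.6 0.6 2.7
   vertex 2.4 1.2 3.6
  endloop
 endfacet
 facet normal 0.076 -0.810 -0.581
  outer loop
   vertex 2.5 0.9 2.4
   vertex 1.6 0.6 2.7
   vertex 3.8 2.6 0.2
  endloop
 endfacet
 facet normal 0.881 -0.437 0.183
  outer loop
   vertex 2.5 0.9 2.4
   vertex 3.8 2.6 0.2
   vertex 2.4 1.2 3.6
  endloop
 endfacet
 facet normal 0.381 -0.889 0.254
  outer loop
   vertex 2.5 0.9 2.4
   vertex 2.4 1.2 3.6
   vertex 1.6 0.6 2.7
  endloop
 endfacet
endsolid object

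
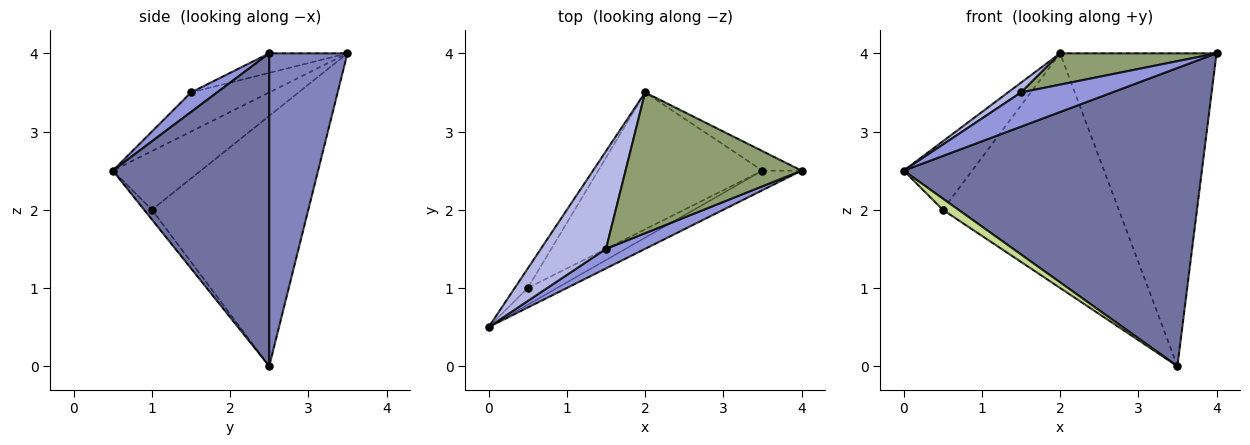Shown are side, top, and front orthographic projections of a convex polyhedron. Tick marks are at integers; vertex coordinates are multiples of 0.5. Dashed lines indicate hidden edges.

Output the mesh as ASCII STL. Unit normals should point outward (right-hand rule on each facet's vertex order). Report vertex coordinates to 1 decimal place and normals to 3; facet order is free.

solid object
 facet normal 0.464 -0.884 -0.058
  outer loop
   vertex 3.5 2.5 0.0
   vertex 4.0 2.5 4.0
   vertex 0.0 0.5 2.5
  endloop
 endfacet
 facet normal 0.447 0.893 -0.056
  outer loop
   vertex 3.5 2.5 0.0
   vertex 2.0 3.5 4.0
   vertex 4.0 2.5 4.0
  endloop
 endfacet
 facet normal 0.241 -0.843 0.482
  outer loop
   vertex 1.5 1.5 3.5
   vertex 0.0 0.5 2.5
   vertex 4.0 2.5 4.0
  endloop
 endfacet
 facet normal -0.513 -0.085 0.854
  outer loop
   vertex 1.5 1.5 3.5
   vertex 2.0 3.5 4.0
   vertex 0.0 0.5 2.5
  endloop
 endfacet
 facet normal -0.108 -0.216 0.970
  outer loop
   vertex 1.5 1.5 3.5
   vertex 4.0 2.5 4.0
   vertex 2.0 3.5 4.0
  endloop
 endfacet
 facet normal -0.777 0.605 -0.173
  outer loop
   vertex 0.5 1.0 2.0
   vertex 0.0 0.5 2.5
   vertex 2.0 3.5 4.0
  endloop
 endfacet
 facet normal -0.267 -0.535 -0.802
  outer loop
   vertex 0.5 1.0 2.0
   vertex 3.5 2.5 0.0
   vertex 0.0 0.5 2.5
  endloop
 endfacet
 facet normal -0.609 0.685 -0.400
  outer loop
   vertex 0.5 1.0 2.0
   vertex 2.0 3.5 4.0
   vertex 3.5 2.5 0.0
  endloop
 endfacet
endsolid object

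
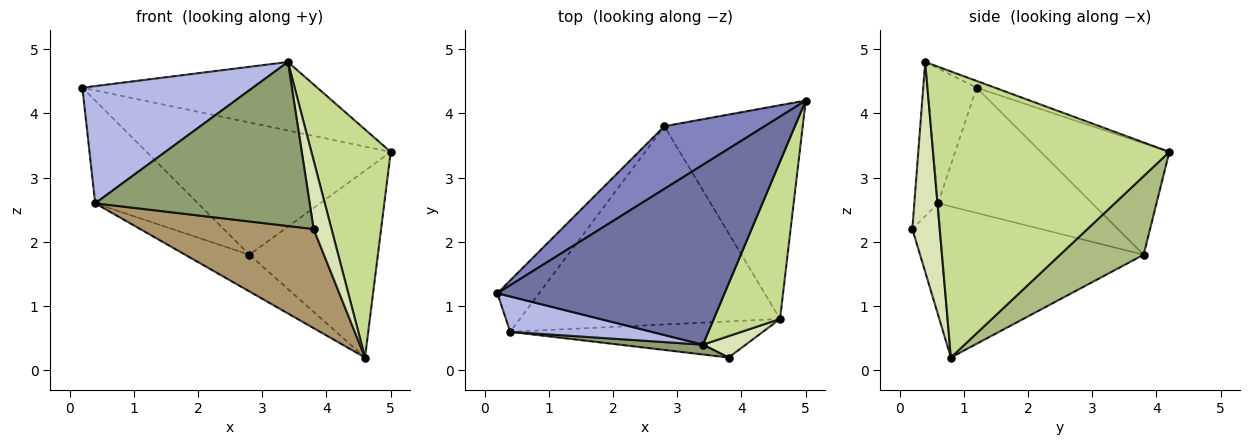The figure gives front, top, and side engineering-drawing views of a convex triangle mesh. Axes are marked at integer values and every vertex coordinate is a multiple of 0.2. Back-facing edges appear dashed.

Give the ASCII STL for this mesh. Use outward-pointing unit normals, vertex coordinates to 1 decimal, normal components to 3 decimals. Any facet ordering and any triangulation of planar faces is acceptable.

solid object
 facet normal -0.028 0.356 0.934
  outer loop
   vertex 3.4 0.4 4.8
   vertex 5.0 4.2 3.4
   vertex 0.2 1.2 4.4
  endloop
 endfacet
 facet normal -0.430 0.816 0.387
  outer loop
   vertex 2.8 3.8 1.8
   vertex 0.2 1.2 4.4
   vertex 5.0 4.2 3.4
  endloop
 endfacet
 facet normal -0.802 0.535 -0.267
  outer loop
   vertex 0.4 0.6 2.6
   vertex 0.2 1.2 4.4
   vertex 2.8 3.8 1.8
  endloop
 endfacet
 facet normal -0.266 -0.923 0.278
  outer loop
   vertex 0.4 0.6 2.6
   vertex 3.4 0.4 4.8
   vertex 0.2 1.2 4.4
  endloop
 endfacet
 facet normal -0.110 -0.992 0.059
  outer loop
   vertex 0.4 0.6 2.6
   vertex 3.8 0.2 2.2
   vertex 3.4 0.4 4.8
  endloop
 endfacet
 facet normal 0.393 0.605 -0.692
  outer loop
   vertex 4.6 0.8 0.2
   vertex 2.8 3.8 1.8
   vertex 5.0 4.2 3.4
  endloop
 endfacet
 facet normal 0.926 -0.311 0.215
  outer loop
   vertex 4.6 0.8 0.2
   vertex 5.0 4.2 3.4
   vertex 3.4 0.4 4.8
  endloop
 endfacet
 facet normal 0.825 -0.539 0.168
  outer loop
   vertex 4.6 0.8 0.2
   vertex 3.4 0.4 4.8
   vertex 3.8 0.2 2.2
  endloop
 endfacet
 facet normal -0.149 -0.929 -0.338
  outer loop
   vertex 4.6 0.8 0.2
   vertex 3.8 0.2 2.2
   vertex 0.4 0.6 2.6
  endloop
 endfacet
 facet normal -0.496 0.158 -0.854
  outer loop
   vertex 4.6 0.8 0.2
   vertex 0.4 0.6 2.6
   vertex 2.8 3.8 1.8
  endloop
 endfacet
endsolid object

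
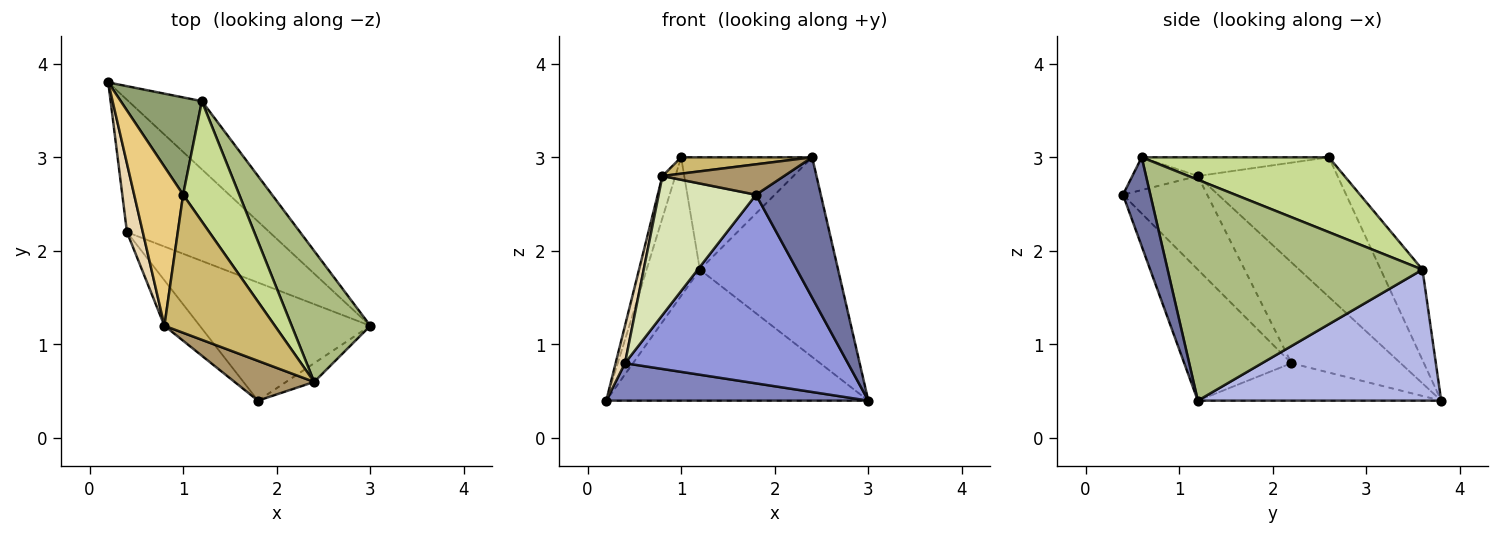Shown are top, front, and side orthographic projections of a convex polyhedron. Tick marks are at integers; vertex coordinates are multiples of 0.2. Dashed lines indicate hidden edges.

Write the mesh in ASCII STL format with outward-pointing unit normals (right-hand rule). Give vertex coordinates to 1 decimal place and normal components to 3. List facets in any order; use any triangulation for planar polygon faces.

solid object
 facet normal 0.386 -0.914 -0.122
  outer loop
   vertex 2.4 0.6 3.0
   vertex 1.8 0.4 2.6
   vertex 3.0 1.2 0.4
  endloop
 endfacet
 facet normal -0.245 -0.264 -0.933
  outer loop
   vertex 0.4 2.2 0.8
   vertex 0.2 3.8 0.4
   vertex 3.0 1.2 0.4
  endloop
 endfacet
 facet normal -0.377 -0.785 -0.491
  outer loop
   vertex 0.4 2.2 0.8
   vertex 3.0 1.2 0.4
   vertex 1.8 0.4 2.6
  endloop
 endfacet
 facet normal 0.636 0.685 -0.356
  outer loop
   vertex 1.2 3.6 1.8
   vertex 3.0 1.2 0.4
   vertex 0.2 3.8 0.4
  endloop
 endfacet
 facet normal -0.540 0.689 0.484
  outer loop
   vertex 1.2 3.6 1.8
   vertex 0.2 3.8 0.4
   vertex 1.0 2.6 3.0
  endloop
 endfacet
 facet normal 0.839 0.455 0.299
  outer loop
   vertex 1.2 3.6 1.8
   vertex 2.4 0.6 3.0
   vertex 3.0 1.2 0.4
  endloop
 endfacet
 facet normal 0.698 0.489 0.524
  outer loop
   vertex 1.2 3.6 1.8
   vertex 1.0 2.6 3.0
   vertex 2.4 0.6 3.0
  endloop
 endfacet
 facet normal -0.635 -0.734 -0.240
  outer loop
   vertex 0.8 1.2 2.8
   vertex 0.4 2.2 0.8
   vertex 1.8 0.4 2.6
  endloop
 endfacet
 facet normal -0.311 -0.577 0.755
  outer loop
   vertex 0.8 1.2 2.8
   vertex 1.8 0.4 2.6
   vertex 2.4 0.6 3.0
  endloop
 endfacet
 facet normal -0.166 -0.116 0.979
  outer loop
   vertex 0.8 1.2 2.8
   vertex 2.4 0.6 3.0
   vertex 1.0 2.6 3.0
  endloop
 endfacet
 facet normal -0.940 0.087 0.330
  outer loop
   vertex 0.8 1.2 2.8
   vertex 1.0 2.6 3.0
   vertex 0.2 3.8 0.4
  endloop
 endfacet
 facet normal -0.984 -0.084 0.155
  outer loop
   vertex 0.8 1.2 2.8
   vertex 0.2 3.8 0.4
   vertex 0.4 2.2 0.8
  endloop
 endfacet
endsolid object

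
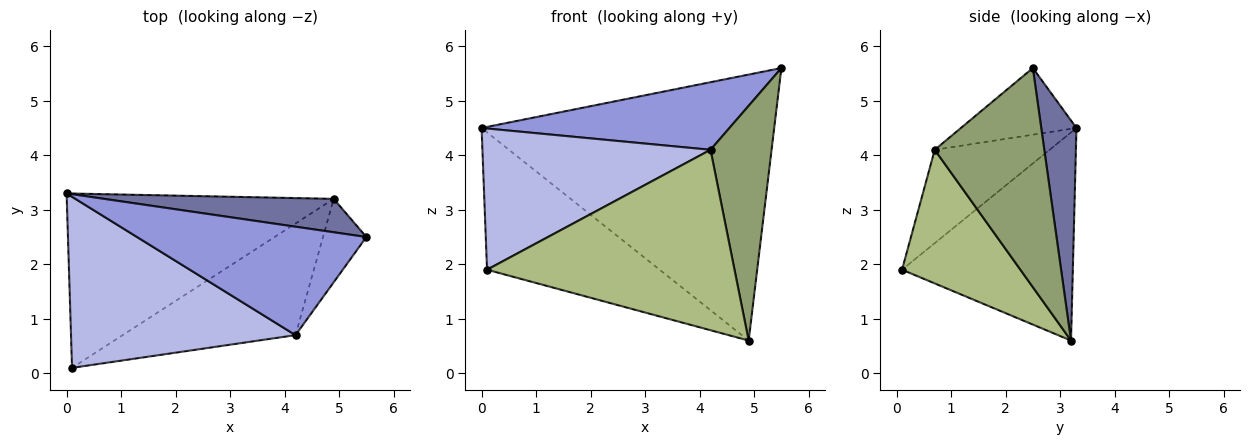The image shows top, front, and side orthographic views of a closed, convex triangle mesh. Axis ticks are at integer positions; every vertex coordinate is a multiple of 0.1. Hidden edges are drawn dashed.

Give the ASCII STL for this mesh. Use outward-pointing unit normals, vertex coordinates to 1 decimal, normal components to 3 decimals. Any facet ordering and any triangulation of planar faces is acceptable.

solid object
 facet normal 0.119 0.985 0.124
  outer loop
   vertex 4.9 3.2 0.6
   vertex 0.0 3.3 4.5
   vertex 5.5 2.5 5.6
  endloop
 endfacet
 facet normal -0.522 0.528 -0.670
  outer loop
   vertex 4.9 3.2 0.6
   vertex 0.1 0.1 1.9
   vertex 0.0 3.3 4.5
  endloop
 endfacet
 facet normal -0.239 -0.514 0.824
  outer loop
   vertex 4.2 0.7 4.1
   vertex 5.5 2.5 5.6
   vertex 0.0 3.3 4.5
  endloop
 endfacet
 facet normal -0.305 -0.606 0.734
  outer loop
   vertex 4.2 0.7 4.1
   vertex 0.0 3.3 4.5
   vertex 0.1 0.1 1.9
  endloop
 endfacet
 facet normal 0.861 -0.480 -0.170
  outer loop
   vertex 4.2 0.7 4.1
   vertex 4.9 3.2 0.6
   vertex 5.5 2.5 5.6
  endloop
 endfacet
 facet normal 0.377 -0.788 -0.487
  outer loop
   vertex 4.2 0.7 4.1
   vertex 0.1 0.1 1.9
   vertex 4.9 3.2 0.6
  endloop
 endfacet
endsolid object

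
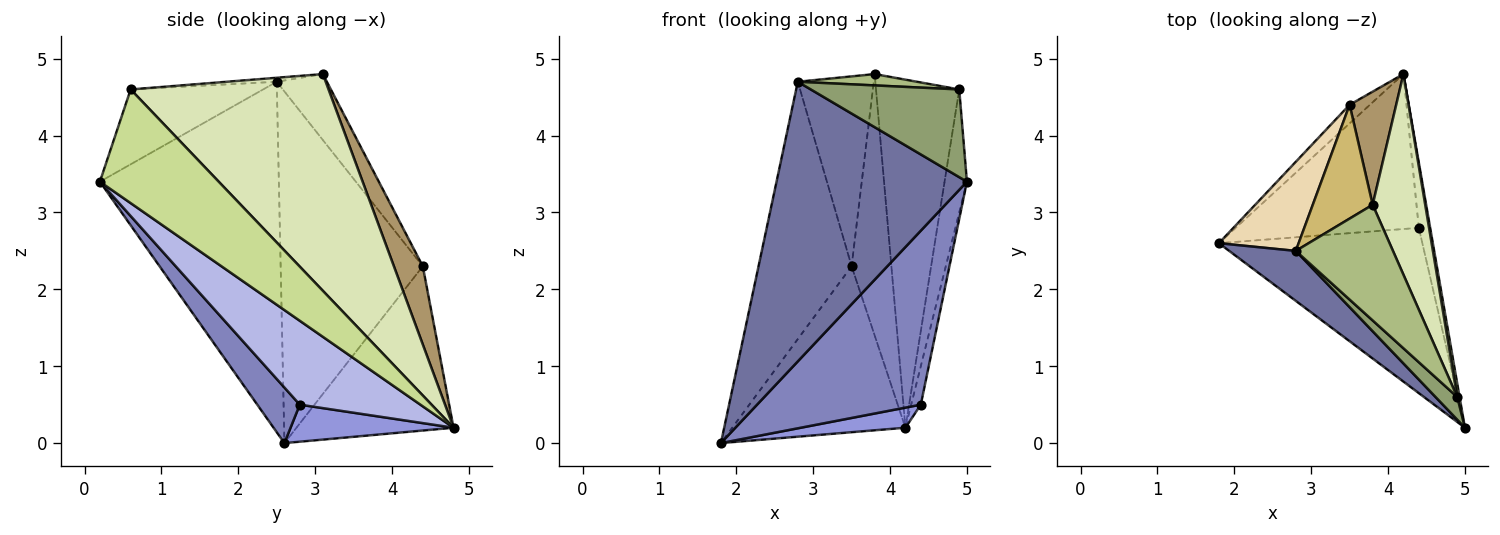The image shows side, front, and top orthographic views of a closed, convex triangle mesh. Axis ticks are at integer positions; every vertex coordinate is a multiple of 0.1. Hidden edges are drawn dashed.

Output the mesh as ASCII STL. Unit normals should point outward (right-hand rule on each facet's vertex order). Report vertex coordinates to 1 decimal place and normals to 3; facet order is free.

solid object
 facet normal -0.679 -0.723 0.129
  outer loop
   vertex 2.8 2.5 4.7
   vertex 1.8 2.6 0.0
   vertex 5.0 0.2 3.4
  endloop
 endfacet
 facet normal 0.185 -0.712 -0.677
  outer loop
   vertex 4.4 2.8 0.5
   vertex 5.0 0.2 3.4
   vertex 1.8 2.6 0.0
  endloop
 endfacet
 facet normal 0.197 -0.126 -0.972
  outer loop
   vertex 4.4 2.8 0.5
   vertex 1.8 2.6 0.0
   vertex 4.2 4.8 0.2
  endloop
 endfacet
 facet normal 0.988 0.079 -0.134
  outer loop
   vertex 4.4 2.8 0.5
   vertex 4.2 4.8 0.2
   vertex 5.0 0.2 3.4
  endloop
 endfacet
 facet normal -0.654 -0.733 0.190
  outer loop
   vertex 4.9 0.6 4.6
   vertex 2.8 2.5 4.7
   vertex 5.0 0.2 3.4
  endloop
 endfacet
 facet normal -0.041 -0.098 0.994
  outer loop
   vertex 4.9 0.6 4.6
   vertex 3.8 3.1 4.8
   vertex 2.8 2.5 4.7
  endloop
 endfacet
 facet normal 0.983 0.185 0.020
  outer loop
   vertex 4.9 0.6 4.6
   vertex 5.0 0.2 3.4
   vertex 4.2 4.8 0.2
  endloop
 endfacet
 facet normal 0.900 0.378 0.218
  outer loop
   vertex 4.9 0.6 4.6
   vertex 4.2 4.8 0.2
   vertex 3.8 3.1 4.8
  endloop
 endfacet
 facet normal 0.555 0.763 0.330
  outer loop
   vertex 3.5 4.4 2.3
   vertex 3.8 3.1 4.8
   vertex 4.2 4.8 0.2
  endloop
 endfacet
 facet normal -0.493 0.746 0.447
  outer loop
   vertex 3.5 4.4 2.3
   vertex 2.8 2.5 4.7
   vertex 3.8 3.1 4.8
  endloop
 endfacet
 facet normal -0.670 0.738 -0.083
  outer loop
   vertex 3.5 4.4 2.3
   vertex 4.2 4.8 0.2
   vertex 1.8 2.6 0.0
  endloop
 endfacet
 facet normal -0.822 0.538 0.186
  outer loop
   vertex 3.5 4.4 2.3
   vertex 1.8 2.6 0.0
   vertex 2.8 2.5 4.7
  endloop
 endfacet
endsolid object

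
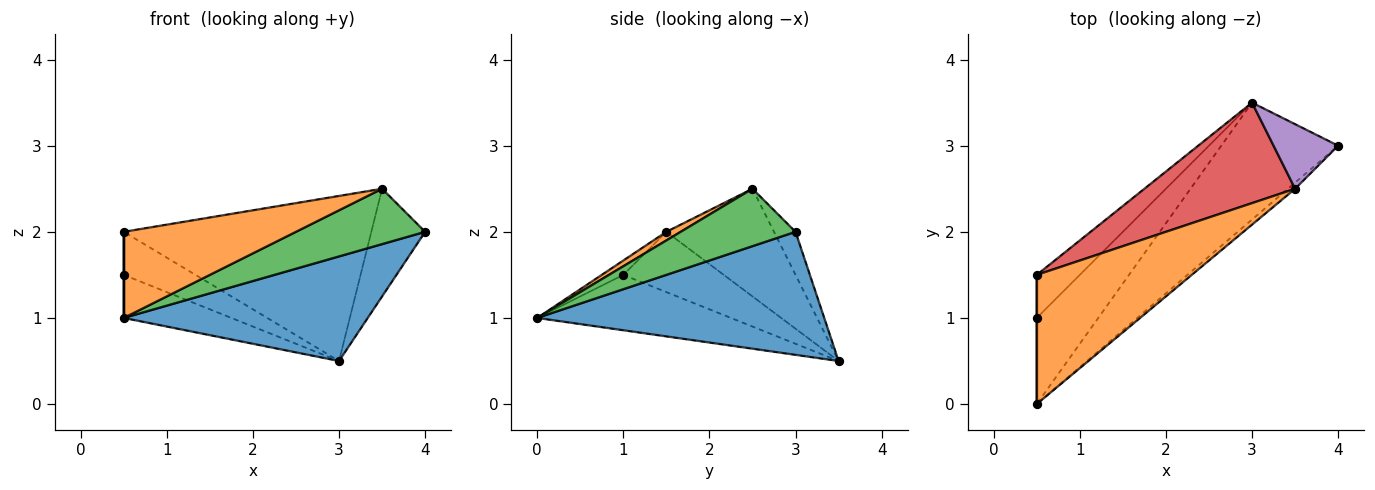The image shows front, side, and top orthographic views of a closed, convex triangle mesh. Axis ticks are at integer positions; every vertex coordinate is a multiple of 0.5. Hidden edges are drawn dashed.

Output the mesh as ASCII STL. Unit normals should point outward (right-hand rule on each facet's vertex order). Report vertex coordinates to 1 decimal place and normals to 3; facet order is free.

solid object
 facet normal 0.617 -0.525 -0.586
  outer loop
   vertex 3.0 3.5 0.5
   vertex 4.0 3.0 2.0
   vertex 0.5 0.0 1.0
  endloop
 endfacet
 facet normal 0.046 -0.554 0.831
  outer loop
   vertex 3.5 2.5 2.5
   vertex 0.5 1.5 2.0
   vertex 0.5 0.0 1.0
  endloop
 endfacet
 facet normal 0.662 -0.745 -0.083
  outer loop
   vertex 3.5 2.5 2.5
   vertex 0.5 0.0 1.0
   vertex 4.0 3.0 2.0
  endloop
 endfacet
 facet normal -0.348 0.801 0.487
  outer loop
   vertex 3.5 2.5 2.5
   vertex 3.0 3.5 0.5
   vertex 0.5 1.5 2.0
  endloop
 endfacet
 facet normal -0.324 0.811 0.487
  outer loop
   vertex 3.5 2.5 2.5
   vertex 4.0 3.0 2.0
   vertex 3.0 3.5 0.5
  endloop
 endfacet
 facet normal -1.000 0.000 0.000
  outer loop
   vertex 0.5 1.0 1.5
   vertex 0.5 0.0 1.0
   vertex 0.5 1.5 2.0
  endloop
 endfacet
 facet normal -0.704 0.503 -0.503
  outer loop
   vertex 0.5 1.0 1.5
   vertex 0.5 1.5 2.0
   vertex 3.0 3.5 0.5
  endloop
 endfacet
 facet normal -0.627 0.348 -0.697
  outer loop
   vertex 0.5 1.0 1.5
   vertex 3.0 3.5 0.5
   vertex 0.5 0.0 1.0
  endloop
 endfacet
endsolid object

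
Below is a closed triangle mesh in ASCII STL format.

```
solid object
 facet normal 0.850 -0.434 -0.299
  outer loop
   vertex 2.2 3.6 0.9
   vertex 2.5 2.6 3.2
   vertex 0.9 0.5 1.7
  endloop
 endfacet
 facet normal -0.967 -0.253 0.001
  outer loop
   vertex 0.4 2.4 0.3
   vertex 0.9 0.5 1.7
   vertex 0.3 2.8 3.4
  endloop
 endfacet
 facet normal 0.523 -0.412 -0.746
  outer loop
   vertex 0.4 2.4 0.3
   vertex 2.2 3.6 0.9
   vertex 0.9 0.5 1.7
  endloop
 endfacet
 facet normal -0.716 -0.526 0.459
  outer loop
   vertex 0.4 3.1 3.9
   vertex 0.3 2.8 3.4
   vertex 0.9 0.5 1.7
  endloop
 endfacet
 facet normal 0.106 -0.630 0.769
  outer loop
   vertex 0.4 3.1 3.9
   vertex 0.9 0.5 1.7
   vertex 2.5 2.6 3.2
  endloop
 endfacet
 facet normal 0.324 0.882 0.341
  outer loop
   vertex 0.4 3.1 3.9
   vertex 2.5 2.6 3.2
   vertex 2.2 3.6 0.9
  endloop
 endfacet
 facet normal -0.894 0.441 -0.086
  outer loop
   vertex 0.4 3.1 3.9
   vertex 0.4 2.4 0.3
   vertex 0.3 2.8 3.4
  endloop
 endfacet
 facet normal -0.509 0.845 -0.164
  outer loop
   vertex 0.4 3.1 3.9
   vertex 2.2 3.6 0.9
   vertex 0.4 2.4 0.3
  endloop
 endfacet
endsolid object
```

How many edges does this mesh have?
12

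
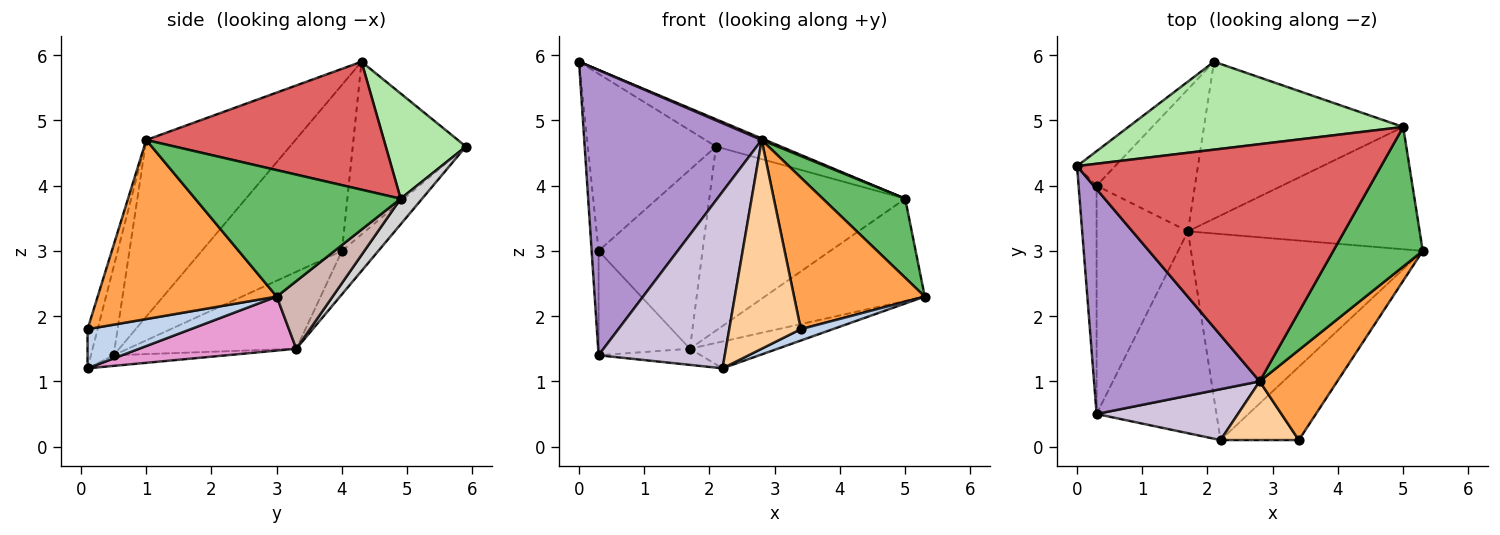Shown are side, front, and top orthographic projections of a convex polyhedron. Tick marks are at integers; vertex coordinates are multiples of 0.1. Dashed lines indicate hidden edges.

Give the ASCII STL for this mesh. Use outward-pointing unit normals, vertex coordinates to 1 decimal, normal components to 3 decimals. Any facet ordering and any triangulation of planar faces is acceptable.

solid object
 facet normal -0.655 0.742 -0.144
  outer loop
   vertex 0.3 4.0 3.0
   vertex 0.0 4.3 5.9
   vertex 2.1 5.9 4.6
  endloop
 endfacet
 facet normal 0.443 -0.137 -0.886
  outer loop
   vertex 3.4 0.1 1.8
   vertex 2.2 0.1 1.2
   vertex 5.3 3.0 2.3
  endloop
 endfacet
 facet normal 0.762 -0.556 0.330
  outer loop
   vertex 3.4 0.1 1.8
   vertex 5.3 3.0 2.3
   vertex 2.8 1.0 4.7
  endloop
 endfacet
 facet normal -0.134 -0.954 0.268
  outer loop
   vertex 3.4 0.1 1.8
   vertex 2.8 1.0 4.7
   vertex 2.2 0.1 1.2
  endloop
 endfacet
 facet normal 0.776 -0.311 0.549
  outer loop
   vertex 5.0 4.9 3.8
   vertex 2.8 1.0 4.7
   vertex 5.3 3.0 2.3
  endloop
 endfacet
 facet normal 0.343 0.278 0.897
  outer loop
   vertex 5.0 4.9 3.8
   vertex 2.1 5.9 4.6
   vertex 0.0 4.3 5.9
  endloop
 endfacet
 facet normal 0.388 -0.006 0.922
  outer loop
   vertex 5.0 4.9 3.8
   vertex 0.0 4.3 5.9
   vertex 2.8 1.0 4.7
  endloop
 endfacet
 facet normal -0.993 0.049 -0.108
  outer loop
   vertex 0.3 0.5 1.4
   vertex 0.0 4.3 5.9
   vertex 0.3 4.0 3.0
  endloop
 endfacet
 facet normal -0.551 -0.655 0.517
  outer loop
   vertex 0.3 0.5 1.4
   vertex 2.8 1.0 4.7
   vertex 0.0 4.3 5.9
  endloop
 endfacet
 facet normal -0.171 -0.947 0.273
  outer loop
   vertex 0.3 0.5 1.4
   vertex 2.2 0.1 1.2
   vertex 2.8 1.0 4.7
  endloop
 endfacet
 facet normal -0.608 0.330 -0.722
  outer loop
   vertex 1.7 3.3 1.5
   vertex 0.3 0.5 1.4
   vertex 0.3 4.0 3.0
  endloop
 endfacet
 facet normal 0.219 0.626 -0.749
  outer loop
   vertex 1.7 3.3 1.5
   vertex 5.0 4.9 3.8
   vertex 5.3 3.0 2.3
  endloop
 endfacet
 facet normal 0.225 0.126 -0.966
  outer loop
   vertex 1.7 3.3 1.5
   vertex 5.3 3.0 2.3
   vertex 2.2 0.1 1.2
  endloop
 endfacet
 facet normal -0.088 0.079 -0.993
  outer loop
   vertex 1.7 3.3 1.5
   vertex 2.2 0.1 1.2
   vertex 0.3 0.5 1.4
  endloop
 endfacet
 facet normal -0.265 0.755 -0.599
  outer loop
   vertex 1.7 3.3 1.5
   vertex 0.3 4.0 3.0
   vertex 2.1 5.9 4.6
  endloop
 endfacet
 facet normal 0.083 0.758 -0.647
  outer loop
   vertex 1.7 3.3 1.5
   vertex 2.1 5.9 4.6
   vertex 5.0 4.9 3.8
  endloop
 endfacet
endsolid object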